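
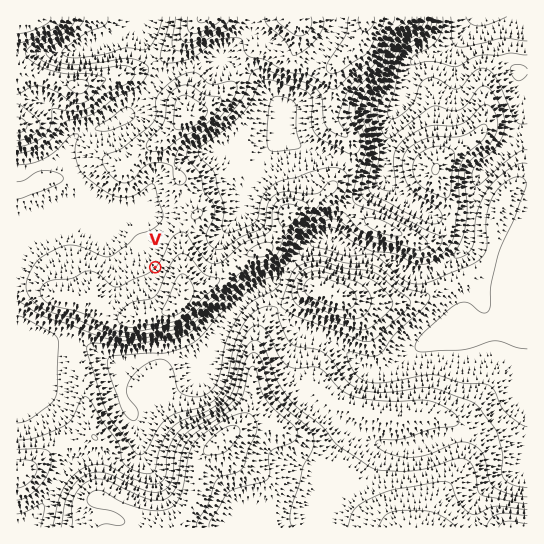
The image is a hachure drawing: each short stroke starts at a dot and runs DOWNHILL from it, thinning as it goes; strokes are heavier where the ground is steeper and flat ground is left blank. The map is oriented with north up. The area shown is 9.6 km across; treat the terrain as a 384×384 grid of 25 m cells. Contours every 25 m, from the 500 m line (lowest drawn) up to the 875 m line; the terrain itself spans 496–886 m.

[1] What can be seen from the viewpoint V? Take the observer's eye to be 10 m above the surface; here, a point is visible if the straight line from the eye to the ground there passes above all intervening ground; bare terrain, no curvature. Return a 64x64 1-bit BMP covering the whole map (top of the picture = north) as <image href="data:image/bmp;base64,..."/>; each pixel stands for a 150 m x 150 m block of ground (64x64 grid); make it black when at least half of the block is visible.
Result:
<image width="64" height="64" href="data:image/bmp;base64,Qk0+AgAAAAAAAD4AAAAoAAAAQAAAAEAAAAABAAEAAAAAAAACAAATCwAAEwsAAAIAAAAAAAAA////AAAAAAAAAAAAAAAAAAAAAAAAAAAAAAAAAAAAAAAAAAAAAAAAAAAAAAAAAAAAAAAAAAAAAAAAAAAAAAAAAAAAAAAAAAAAAAAAAAAAAAAAAAAAAAAAAAAAAAAAAAAAAAAAAAAAAAAAAAAAAAAAAAAAAAAAAAAAAAAAAAAAAAAAAAAAAAAAAAAAAAAAAAAAAAAAAAAAAAAAAAAAAAAAAAAAAAAAAAAAAAAAAAAAAAAAAAAAAAAAAAAAAAAAAAAAAAAAAAAAAAAAAAAAAAAAAAAAAAAAAAAAAAAAAAAAAAAAG+AAAAAAAAA/8AAAAAAAAH/wAAAAAAAAf/AAAAAAAAB/8AAAAAAAAP/wAAAAAAAB//AAAAAAAAP/8AAAAAAAB//wAAAAAAD//+AAAAAAAP//4AAAAAAA///4AAAAAAD///wAAAAAAP//+AAAAAAA///8AAAAAAD///wAAAAAAD///AAAAAAAD//wAAAAAAD/4/AAAAAAAP4B8AAAAAAA/gD4AAAAAAD8ADwAAAAAAP4AHwAAAAAA/gAPwAAAAAAPgA/gAAAAAA/AAHAAAAAAH+AAOAAAAAD/+AAIAAAAAPx8AAAAAAAA4AYAAH8AAAAAAAAD/4AAAAAAAAP3wAAAAAAAB/ngAAAAAAAAfeAAAMAAAAD88AAA4AAAAfDwAAAgAAAB4HAAAA=="/>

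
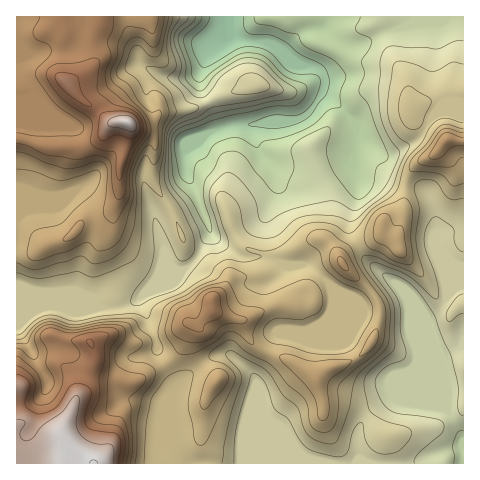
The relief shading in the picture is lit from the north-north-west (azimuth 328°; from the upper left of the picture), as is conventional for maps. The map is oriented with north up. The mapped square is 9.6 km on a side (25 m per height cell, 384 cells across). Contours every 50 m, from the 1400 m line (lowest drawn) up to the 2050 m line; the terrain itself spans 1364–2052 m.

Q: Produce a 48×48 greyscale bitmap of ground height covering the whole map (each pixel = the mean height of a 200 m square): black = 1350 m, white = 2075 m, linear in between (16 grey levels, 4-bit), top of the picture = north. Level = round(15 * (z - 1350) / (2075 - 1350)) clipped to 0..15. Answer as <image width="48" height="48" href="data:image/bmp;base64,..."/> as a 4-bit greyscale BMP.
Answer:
<image width="48" height="48" href="data:image/bmp;base64,Qk32BAAAAAAAAHYAAAAoAAAAMAAAADAAAAABAAQAAAAAAIAEAAATCwAAEwsAABAAAAAAAAAAAAAAABEREQAiIiIAMzMzAERERABVVVUAZmZmAHd3dwCIiIgAmZmZAKqqqgC7u7sAzMzMAN3d3QDu7u4A////AO7u7u7u25d3d3d3ZVVVVVVVVVVVVUREM+7u7u7u3Jh3d3d3ZVVVVVVWZVVVVVREM93u7u7d3Jh3d3d3ZVVVVVZmZVVWZVVEM93u7u3My5h3d3d3ZVVVVWd3dlVmZVVEQ93e7ty7uph3d3iHdVVVVWeIdlVVVVVERN3N3uy6qph3d3iHdlVVVmeIdmVVRERERNy7ze3LqZh3d3iIdlVVZniIdmVURERERNy6vd3Lqpl3d3iYhlVVZ3iYd2VERERERNy6vNzLqqmHd3iZh2VWd4mYd2VERERERMyqvMzLqqmYd3eJh2VmeJmZh2VERERERLqru8zLqZmIiHeIdmZniJmZmHZURERERamru7zLqYiHiIh3ZmeIiIiIiIh1VERERJmru7zLqZh3iZmHd4iIh3d3d4iHVERERHiru7zMuph3maqpiIh3d3d3d3iHVEREVGeaqZqrqYd4mqqpmZh3d3d3d3eHVEREVWZ3dmZ3iHZnmqq6qZmHd3d3d3eHVERFVWZmZmZmZmZniaq7qZmIiIh3d3eHVERFVWZmZmZmZVVWeJq7mIiIiIiHd3eHVERVVWZmZmZmZlVVVniqmId3eIh3d3h2REVVVWZmZmZmZmVVVVZ4iHd3d3d3eIhkRFZlVWd3ZmZmZmVVVVZnh3d3Znd3iYdUVWZVVXiId3d3dmZVVVVmd2ZmZmZ4mXZWd3ZVVYiZiIiIh2ZVVVVVZmZmZ3d4mHZ3iHZVVYiZmZiJiHZVVmVEVmZmZ3eIh3eImHVVVYiZmZmZmHZVVmQ0VmVVVneIdneJmHVVVYiIiZmZmXZVZlQ0ZlVEVWd3ZmeJiHZVVYiIiJmZmYZVZlM0ZlRERVVVVVaIiHZVVYiIiImZqYZWZUM1ZVREREREREVniHZVZoiIiIiZqoZmZDNFVVRDM0RERDNGd3ZmZoiIiIiJq4ZmUyNFVUQzMzREQzM0Z2Zmd4iIiIiJu4Z2QiI0REMzMzREMyM0V3ZneIiJmZmJu5d2QiIzREMzMzRDMiMzRniIiJmaqqqavKd3QiIjRDMiMzRDMiMzRXmZmJqru7u7vLiHQREjMzIjMzRDIiIzRWiamau7u7vMzMqYQRESIiIiIzRDMiIzRWaKqqqqqqvN3dyYQiEREhEREiMzMiI0VmZ5mKqqqqvN7uyYZDMiERERERIjMiI0ZmZndqqqqrzN3cqYdlVDMiIREREiIiNFZmZmZqqqq8zMu6iIdlVUREMyIiESIjNFZmZmZqqqvNzLupd3ZVRFVVVUQzIRIzNFZmZmZqqrzdzLqYd2ZUM0VVVVQyIRIjNFZmZmZqq83czKmHdmVDIkVVVUMhERIjNFVmZWZqqrzMzLmHZmZDESNFVDERERIjNFVlVVVaqqu7u7qHd3ZCEREjMhEREiIzNEVVVVVaqqu7u7qHeHYyEAERERESIjMzM0RERERaqru7u7qYiYUxEAABEREiIiMzM0RERERKq7u7u7qZmYZCEQABEiIiIiMzNERERERKqru7u7qpqpdUIRABIjMzIiIzNERDMzRA=="/>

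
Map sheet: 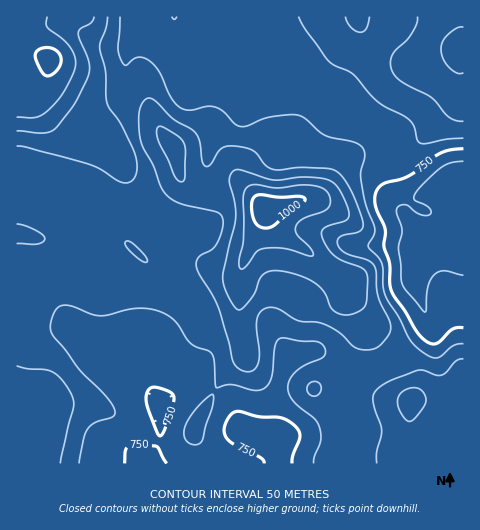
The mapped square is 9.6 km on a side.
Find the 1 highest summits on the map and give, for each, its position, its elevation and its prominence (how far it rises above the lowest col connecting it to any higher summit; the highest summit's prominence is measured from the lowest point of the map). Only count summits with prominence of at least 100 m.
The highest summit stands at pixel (266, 210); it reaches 1034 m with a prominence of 356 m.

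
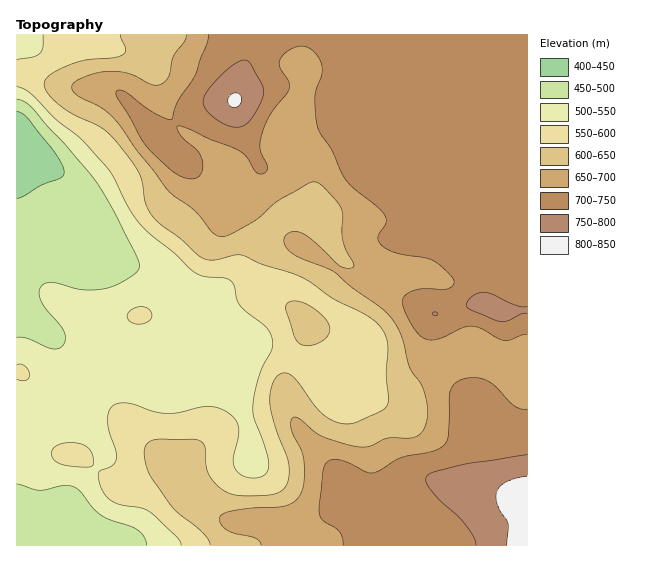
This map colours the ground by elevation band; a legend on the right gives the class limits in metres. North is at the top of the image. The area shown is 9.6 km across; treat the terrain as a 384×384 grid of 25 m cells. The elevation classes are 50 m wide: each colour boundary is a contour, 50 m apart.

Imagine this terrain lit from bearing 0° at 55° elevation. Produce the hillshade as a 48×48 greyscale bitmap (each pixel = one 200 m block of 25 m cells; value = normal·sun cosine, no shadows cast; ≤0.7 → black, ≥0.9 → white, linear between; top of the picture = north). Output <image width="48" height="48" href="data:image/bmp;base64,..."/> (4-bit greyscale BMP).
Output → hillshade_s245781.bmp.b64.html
<image width="48" height="48" href="data:image/bmp;base64,Qk32BAAAAAAAAHYAAAAoAAAAMAAAADAAAAABAAQAAAAAAIAEAAATCwAAEwsAABAAAAAAAAAAAAAAABEREQAiIiIAMzMzAERERABVVVUAZmZmAHd3dwCIiIgAmZmZAKqqqgC7u7sAzMzMAN3d3QDu7u4A////ALqqqZhmZ2ZlVVVERniZmZiZmZmZh3eIqqqqmYdVVVVURFZlZ4mpmIiJmZiId3d4mpmZmHQyNERERomqu8y6mHeJmHd3Znd4mXZ3h1QzNERVeL3v//7bl3eZmHd2ZniIiFVVVURVVVVnms7///7KmImqmZiHd4mZmERDM0aIh2eJq83u/tyqmZqqqqmImZqru1VUM1iqqHeJqrvMzLmZmru7u7qru7vM3Xd2VXmqmIiZmaqqmYd4q83czM3d3d3d7oiImZmZiJqqqZiZmGZpve7t3e/u3d3d3aqqu7qYirzMupiJl1Vqzv7d3u7cu7u7u6q7u7mIm83d3LmZhlaL3u7c3d3KmYiJqqqruqmZq83d3Muphmi83d3d3LqpmIiJq5maqZmau7u7zMy6h3rMzLvMypmZmZiavHeJmZmqu6qqq8y6mJvMupmrqYiImaq7zGeImZqqqpmZq7u6qavLqZmZmHeJqrzMu3iZmaqqqpmZqrqqq8zKmZmZiHeKvM3bqaqqqqqqqpmZqqmaq8ypmZmZmIeJvMzKmczLqqqqmaqZqpmZq8qIiZmZmId4mruYeN3LqqqZiJmqqZmYmqhlZ5mZiHZVaJhlZ9y6mZmHd4mqqZmHeId2Z4mYdlVDNWUzRcuYiIiHd3iaqZh2ZmeJmZiGREREMyESM6mHiJmZmZmqmYdmVmiruoZDJFZ4dTI1Zph4mqq7u7uqmYd3d4q7qFMiRoq8yoeby4iaq7vMzMuph3iIiau5dTNGir3u3M3u3Zqruqu8zMuXVFZ4iJl2RFeJq83cur3cupq7qqqqqql1MiRWZlUzRomZmZmYZoqpmYmZmZmZmYdTMiNFVUM1eZl2ZVVEVomZmYiImZmZiGQzRENFVVZ4mpdlVVRFerqZmYiJmZmZhkIjVlRFZ4mqqZh3iHdnq7mZmZmZmZmYZCI1ZlRFeJqqmZmZmZmZqpmZmaqqmZmHQzRWZmZVaJqpmZmZmZqrqZmZmcu6qpl1RWZmVnh2Z4mZmYd3eJq7qZmZmczLuqhkV3dlVomXZWeJmGVWeJmqmZmZmczMuoZVeHZEV4mYdVZ4hlRXiZmZmZmZmavMqGRWd1M0aImYh2Z3dlV5qpmpmZmZmZmpdTRWYyJXiZmIiZmHdmeaqaqpmZmZmZmGQ0VlMRSKqYiImqqXZnmqmZqZmZmZmZljI0VUIUiqqXZWiamXZ4mqmZmZmZmZmZchE0VDJIqqh1M0aJmYd5qpmZmZmZmZmWMAEjMyN6uodTIjVniIiJqpmZmZmZmZmRABIiMjasyoZURERWeImaqZmZmZmZmZmQACM0RGnNy6mIiHZVZ4maqZmZmZmZmZmQJFZ3eKzd3Lu7u6mHeJmqmZmZmZmZmZmVeau8ze7dy7vM3cuqmZmZmZmZmZmZmZh6vN7u///cuqq8zcuqqZmZmZmZmZmZmYdrzMzd7+3KqqqqvLmIiYiJmZmZmZmZmYiKqqmqu6qZqruqq6l2d3iJmZmZmZmZmZmZmYiImYiJq7upmql2Z3iJmZmZmZmZmZmQ=="/>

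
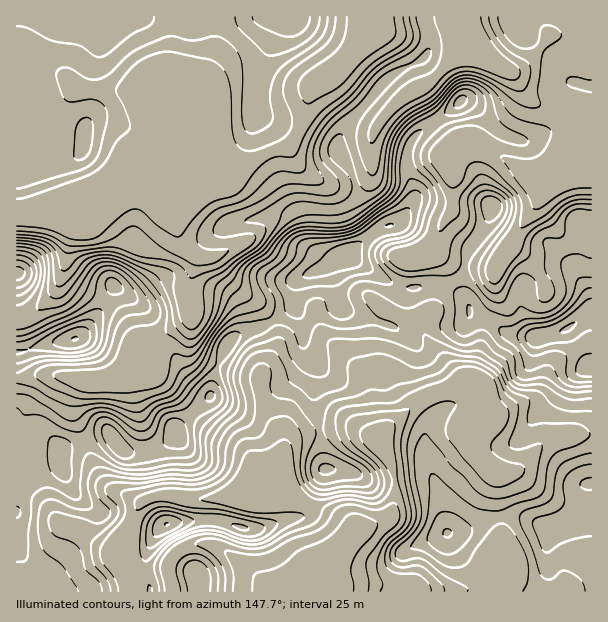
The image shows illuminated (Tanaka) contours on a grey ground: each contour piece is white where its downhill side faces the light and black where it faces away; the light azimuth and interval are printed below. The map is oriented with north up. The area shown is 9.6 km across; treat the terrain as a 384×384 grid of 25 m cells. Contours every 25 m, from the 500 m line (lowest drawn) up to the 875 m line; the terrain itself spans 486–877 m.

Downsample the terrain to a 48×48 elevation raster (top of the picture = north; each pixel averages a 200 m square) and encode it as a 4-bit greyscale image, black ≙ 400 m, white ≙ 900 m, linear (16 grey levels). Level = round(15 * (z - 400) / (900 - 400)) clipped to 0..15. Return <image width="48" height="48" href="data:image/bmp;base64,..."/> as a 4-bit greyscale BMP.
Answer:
<image width="48" height="48" href="data:image/bmp;base64,Qk32BAAAAAAAAHYAAAAoAAAAMAAAADAAAAABAAQAAAAAAIAEAAATCwAAEwsAABAAAAAAAAAAAAAAABEREQAiIiIAMzMzAERERABVVVUAZmZmAHd3dwCIiIgAmZmZAKqqqgC7u7sAzMzMAN3d3QDu7u4A////ALu7uqmIiHeIdlVEREREVWZmd4iImZmqqru7qqmIiGeIdlVEREREVWd3eJmZiZqqqru7qpiIiGeHZVVVREREVWiIiZmZiZqqqruqqpiIiXZmZWZlVURERWiZmqmZiZq6qruqqZiImph2Z4iHZVVERVeJqqqZmaq7usuqmamIiqqYiZmIdmVURFV4qqqZmau7u8uqqqqYiZmYiId3d3ZVVVVomqmZmaqru8uqu6mYeId3d2ZmZmdmZmVomZmZmZmqu8u7y6mIiHd3d2ZmZniIiHZ4mZmIiImau8zMy6qqqpmZh3ZmZ5mZmHZ4mZiHd4iau7vMy7u8y7u6mHZmZ5qpmGZ5mYh3d4iaq7vMy7zdzMzLqHd2Z4mYdmZ4mId3iIiZmrvMzM3dzN3bqId3d4iHZmZ4iHd3iIiJmbvMu83cvN3LqYiHd4iHZmZ4iHd3eJmZmbu7q8y6q83MupiIeIiHdmZ4iHd3eJmZmbuqqqqpmrvMy6mIiJmId3d3eHd3eJmqqqqpmYiIiZq826iIiZmZiIiHd3d3iZqru6mYiIiIiImsy5iImaqZmIiIh3d3mru83amYiIiIiImau5iImqqpmZmZmId4q8zM3rqqqqmIiIiJu6mZmqqpmZmZmZmaq83N3rvMzLqIiIh4vLqZqqqpmZqqqqqrvN7d3aq8zMqYiIdnm7uqq7qqqqqqqru7zN7u7Zmau7qZiIZmiqq7u7u7u7qqq7zMzM3e7piJmrqpmYZmeJqru7u7u6qqqrzLu7u83pmIiaqqmHZWeJmrvLu7uqu7u7y6q7u7zbmHeKq6l3ZWd4mrzMzMu7u7u7upq7qrzbqGaJqpd2ZVZomrzN3czLuqqrupmqq7zLqGZ4iHZlVEVWiavN3d3LqZmqupiaq7y5h2VWZlVVREVVZ5q8zd3LqZmaupiJq7u2ZURERVVERFVVVom7u8zMu6maq6mJqru0RERERERERFVmZniZmZrN3LqZq7qYmqu0REREREREREVWZmd3d4irzLqZm8uYiau0REREREREREREVWZ3d3eJvLqZq8uYeImURERERERERERERVZmZmd3m7qYmqqHd3iFVURERERERERERFVVVndnmqmIiZiHd3d1VVVURERERERERERFZ3ZmmqmIiIh3d3d1VVVVRERERERERERFZ3ZmipiIiIiIh3d1VVVVRERERERERERFZ3ZWiqmIiIiIh3d1VVVVREREREREVEREVnZVeamYiIiIh3d1VVVVVEREREREVUQzRWZlZ4mZmZiHd3d1VVVVREREREREVUQzNFZlVWeaqph3d3d1VVREREREREREVUQzM0VmVVZ6qYdmd3d1VVREREREREREVUQzMzRWZVVniHZWd3iFVVRVVEREREREVVQzMzNFZmVVZlVWd3d1VVVVVUREREREVVVEMzM0VWZVVVVmd3d1VVVVVVVERERFVWZVQzMzNFZVVVZ3d3d1VVZmZlVVVVVVVmZlVDMzNFZVVWd3d3d1VmZmZlVVVVVVZmZmVDMzNFVVVWd3d3dw=="/>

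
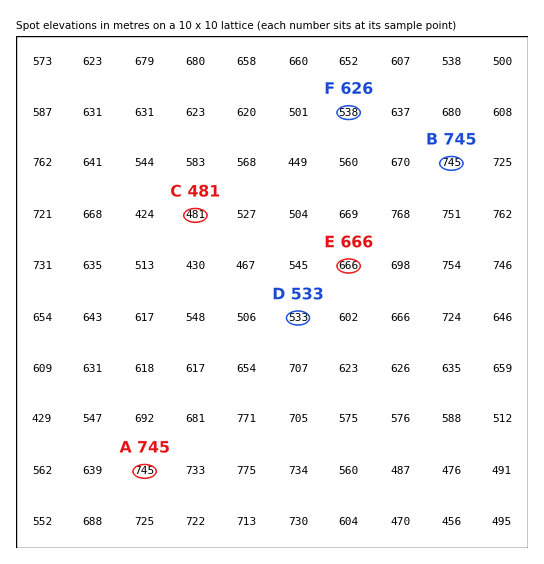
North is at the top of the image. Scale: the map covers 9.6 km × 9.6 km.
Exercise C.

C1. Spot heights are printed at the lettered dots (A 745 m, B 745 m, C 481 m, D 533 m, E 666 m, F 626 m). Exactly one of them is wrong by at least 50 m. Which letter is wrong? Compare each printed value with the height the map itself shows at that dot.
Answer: F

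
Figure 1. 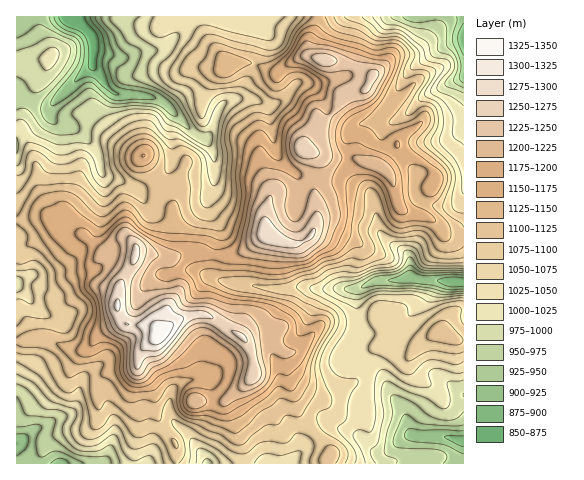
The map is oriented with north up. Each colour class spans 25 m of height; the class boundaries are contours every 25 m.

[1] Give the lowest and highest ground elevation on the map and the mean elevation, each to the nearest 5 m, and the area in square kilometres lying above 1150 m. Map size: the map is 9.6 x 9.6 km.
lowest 855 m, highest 1340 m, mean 1100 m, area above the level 28.3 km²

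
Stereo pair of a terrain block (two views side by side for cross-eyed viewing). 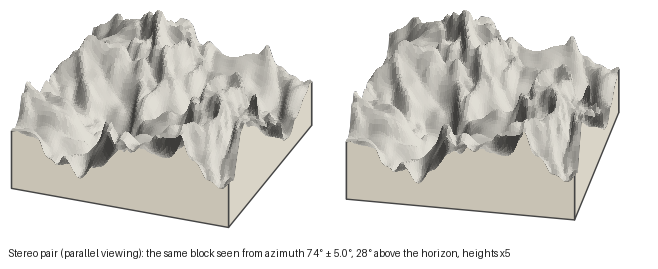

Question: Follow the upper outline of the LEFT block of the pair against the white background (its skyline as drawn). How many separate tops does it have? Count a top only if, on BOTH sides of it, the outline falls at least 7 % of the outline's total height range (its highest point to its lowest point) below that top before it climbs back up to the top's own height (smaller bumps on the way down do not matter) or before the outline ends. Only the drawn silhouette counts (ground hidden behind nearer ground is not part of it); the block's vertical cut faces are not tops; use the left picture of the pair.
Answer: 3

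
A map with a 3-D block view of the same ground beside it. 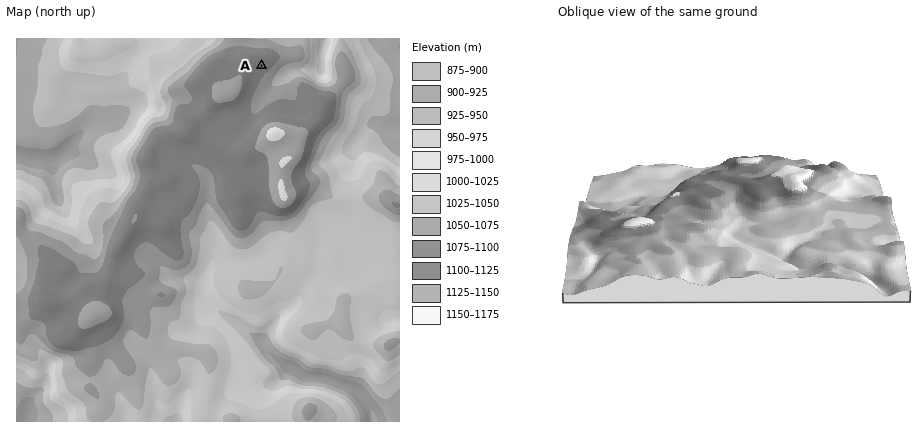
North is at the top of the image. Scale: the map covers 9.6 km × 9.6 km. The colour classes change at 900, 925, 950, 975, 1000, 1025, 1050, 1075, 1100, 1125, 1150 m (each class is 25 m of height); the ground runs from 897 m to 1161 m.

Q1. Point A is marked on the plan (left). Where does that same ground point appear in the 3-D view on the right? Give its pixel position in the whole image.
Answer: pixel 775 159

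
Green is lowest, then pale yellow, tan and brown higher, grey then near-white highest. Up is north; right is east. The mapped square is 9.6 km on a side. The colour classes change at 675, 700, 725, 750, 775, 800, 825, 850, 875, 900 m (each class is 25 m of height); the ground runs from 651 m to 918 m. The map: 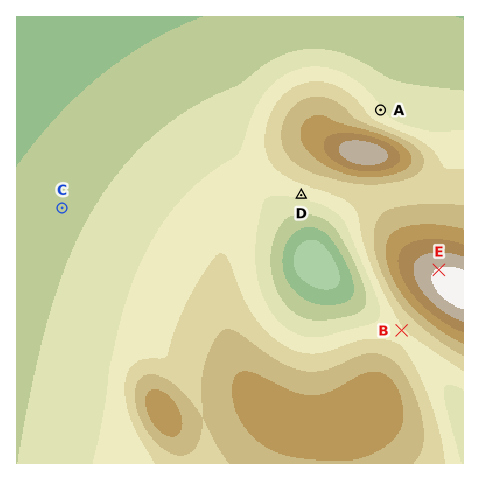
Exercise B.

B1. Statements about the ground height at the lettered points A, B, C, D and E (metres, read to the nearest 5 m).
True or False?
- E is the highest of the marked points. True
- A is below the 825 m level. True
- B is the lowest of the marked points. False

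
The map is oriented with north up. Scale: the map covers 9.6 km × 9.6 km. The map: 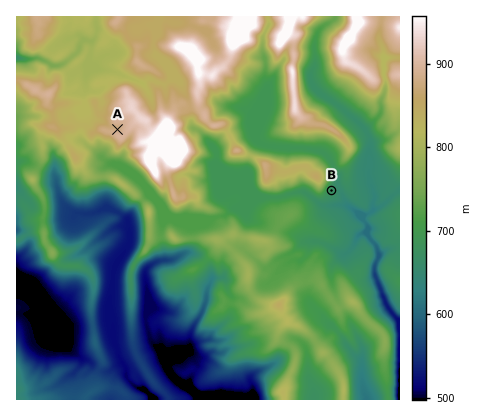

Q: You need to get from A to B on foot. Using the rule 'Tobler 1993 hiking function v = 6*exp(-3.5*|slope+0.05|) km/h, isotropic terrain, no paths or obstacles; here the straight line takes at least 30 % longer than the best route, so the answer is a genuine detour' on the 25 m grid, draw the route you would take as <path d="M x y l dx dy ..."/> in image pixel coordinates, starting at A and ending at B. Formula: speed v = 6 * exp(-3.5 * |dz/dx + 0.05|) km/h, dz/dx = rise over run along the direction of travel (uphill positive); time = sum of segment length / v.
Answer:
<path d="M118 130l10 0 6-4 14 0 2 0 4 0 2-2 2-2 4-8 2 0 14 0 6 2 6 0 4 2 2 4 8 10 14 6 4 8 0 12 2 2 2 4 10 4 24 24 8 4 18 0 4-2 20 0 8 4 4 0 4-2 6-6"/>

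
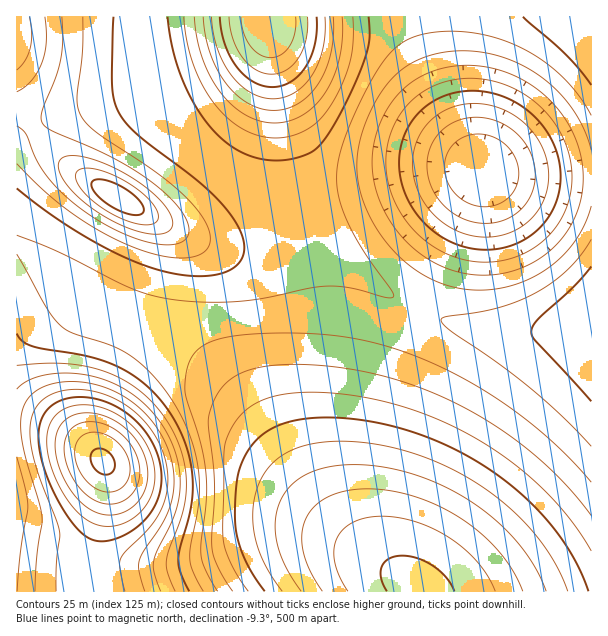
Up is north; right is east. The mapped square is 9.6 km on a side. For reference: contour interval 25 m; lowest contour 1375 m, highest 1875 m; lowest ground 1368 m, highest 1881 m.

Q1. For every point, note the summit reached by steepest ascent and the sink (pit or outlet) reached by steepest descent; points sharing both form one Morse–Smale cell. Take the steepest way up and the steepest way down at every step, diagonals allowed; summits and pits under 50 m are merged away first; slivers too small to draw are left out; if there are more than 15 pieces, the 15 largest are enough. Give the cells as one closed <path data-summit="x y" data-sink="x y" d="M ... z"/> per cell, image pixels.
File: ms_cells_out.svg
<path data-summit="102 461" data-sink="419 588" d="M20 246l-4 0 1 346 403-1-1-3-54-38-45-41-24-30-49-72-18-21-26-25-44-29-72-31z"/><path data-summit="119 198" data-sink="419 588" d="M155 91l-96 24-26 12-17 14 0 104 11 5 45 40 15 11 72 31 44 29 26 25 18 21 49 72 24 30 27 26 31 24-20-22-14-19-10-23-10-39-4-24 0-55 6-53 0-52-8-44-5-7-8-7-54-26-47-32-32-34z"/><path data-summit="269 20" data-sink="482 170" d="M591 16l-321 1 0 15 8 51 38 127 20 35 18 21 15 14 26 18 22 12 66-140 32 6 77 1z"/><path data-summit="591 314" data-sink="419 588" d="M419 310l-11 22-14 39-18 76-4 54 2 27 10 26 23 26 13 8 0 4 171 0 1-272-32 10-20 2-42 0-46-8z"/><path data-summit="269 20" data-sink="419 588" d="M269 16l-123 0-1 23 5 30 6 23 7 16 15 21 26 27 47 32 54 26 8 7 5 7 8 44 0 52-6 53 0 55 5 32 12 39 17 28 29 31 15 10-14-18-10-26-2-27 1-31 7-47 11-42 17-49 10-21-41-25-21-18-20-23-14-21-12-32-24-79-12-53z"/><path data-summit="591 314" data-sink="482 170" d="M483 170l-65 139 34 15 46 8 42 0 20-2 30-10 2-2 0-139-77-3z"/><path data-summit="17 33" data-sink="419 588" d="M144 16l-127 0-1 124 17-13 26-12 96-24-9-40z"/>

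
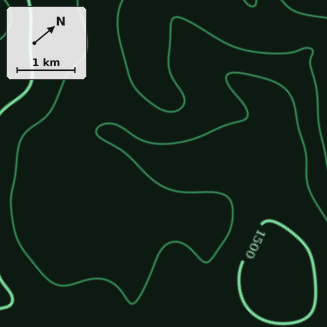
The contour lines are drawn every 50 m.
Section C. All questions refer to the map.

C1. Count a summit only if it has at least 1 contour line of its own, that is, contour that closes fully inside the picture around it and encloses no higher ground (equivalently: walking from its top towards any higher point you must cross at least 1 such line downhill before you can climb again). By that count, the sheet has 1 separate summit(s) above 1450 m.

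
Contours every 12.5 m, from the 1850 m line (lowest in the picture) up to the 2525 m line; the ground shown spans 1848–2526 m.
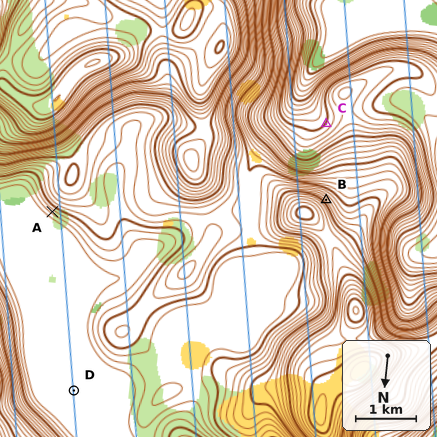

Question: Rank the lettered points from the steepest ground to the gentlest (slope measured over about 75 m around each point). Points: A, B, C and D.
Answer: B A C D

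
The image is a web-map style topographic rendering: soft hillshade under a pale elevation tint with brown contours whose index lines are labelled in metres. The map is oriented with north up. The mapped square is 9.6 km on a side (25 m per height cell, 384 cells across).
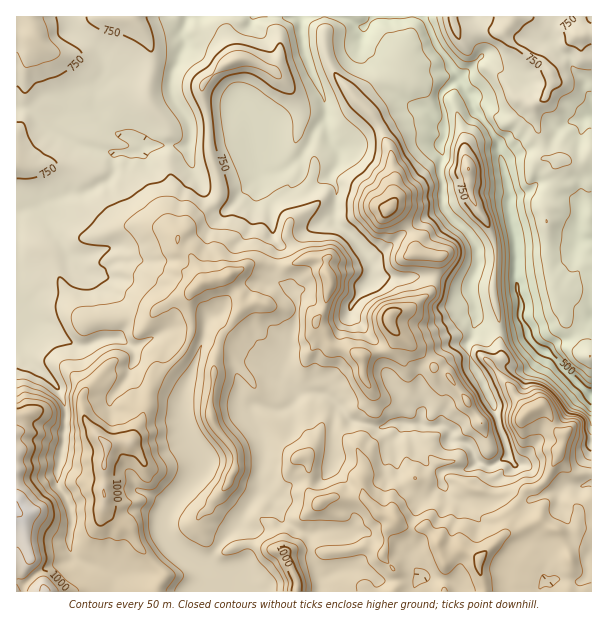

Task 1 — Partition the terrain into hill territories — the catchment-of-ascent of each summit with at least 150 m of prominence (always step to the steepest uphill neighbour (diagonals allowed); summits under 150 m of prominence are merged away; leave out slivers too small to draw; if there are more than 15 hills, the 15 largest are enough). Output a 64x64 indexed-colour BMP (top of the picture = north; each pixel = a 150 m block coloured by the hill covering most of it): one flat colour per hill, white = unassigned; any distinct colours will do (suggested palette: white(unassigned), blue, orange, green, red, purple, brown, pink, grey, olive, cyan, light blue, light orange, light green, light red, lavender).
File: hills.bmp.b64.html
<image width="64" height="64" href="data:image/bmp;base64,Qk12CAAAAAAAAHYAAAAoAAAAQAAAAEAAAAABAAQAAAAAAAAIAAATCwAAEwsAABAAAAAAAAAA////ALR3HwAOf/8ALKAsACgn1gC9Z5QAS1aMAMJ34wB/f38AIr28AM++FwDox64AeLv/AIrfmACWmP8A1bDFABERERERFVVVVVVVVSIiIiIiIiIiIiIiIiIiIiIiIiIiEREREREVVVVVVVVVIiIiIiIiIiIiIiIiIiIiIiIiIiIREREREVVVVVVVVSIiIiIiIiIiIiIiIiIiIiIiIiIiIhERERVVVVVVVVUSIiIiIiIiIiIiIiIiIiIiIiIiIiIiERERVVVVVVVVEREiIiIiIiIiIiIiIiIiIiIiIiIiIiIRERFVVVVVVVERERIiIiIiIiIiIiIiIiIiIiIiIiIiIhEREVVVVVVVERERESIiIiIiIiIiIiIiIiIiIiIiIiIiERERVVVVVVUREREREiIiIiIiIiIiIiIiIiIiIiIiIiIRERFVVVVVVRERERESIiIiIiIiIiIiIiIiIiIiIiIiIhEREVVVVVVVUREREREiIiIiIiIiIiIiIiIiIiIiIiIiERERVVVVVVVVERERERIiIiIiIiIiIiIiIiIiIiIiIiIRERVVVVVVVVVREREREiIiIiIiIiIiIiIiIiIiIiIiIhERFVVVVVVVVVURERESIiIiIiIiIiIiIiIiIiIiIiIiEREVVVVVVVVVVRERERIiIiIiIiIiIiIiIiIiIiIiIiIRERVVVVVVVVVVUREREiIiIiIiIiIiIiIiJEQiIiIiIhERFVVVVVVVVVURERERIiIiIiIiIiIiIiIkREIiIiIiEREVVVVVVVVVVRERERIiIiIiIiIiIiIiIkREIiIiIiIRERVVVVVVVVVREREREiIiIiIiIiIiIiJEREQiIiIiIhEREVVVVVVVVVERERESIiIiIiIiQiIkRERERCIiIiIiERERVVVVVVVVERERESIiIiIiJERERERERERCIiIiIiIRERVVVVVVVVUREREREREiIiJEREREREREREIiIiIiIhERFVVVVVVVVRERERERERIiJEREREREREREQiIiIiIiEREVVVVVVVVVURERERERFEREREREREREREQiIiIiIiMREVVVVVVVVVVRERERERFERERERERERERERCIiIiIiMxEVVVVVVVVVVVEREREREURERERERERERERBEiIiIiMzEVVVVVVVVVVVERERERERREREREREREREREEREREiMzMVVVVVVVVVVVERERERERFEREREREREREREERERESMzM1VVVRFVVVFVUREREREREUREREREREREREQRERERMzMzVVVRERERERERERERERERFEREREREREREREERERMzMzNVUREREREREREREREREREUREREREREREREQXd3MzMzMxERERERERERERERERERERRERERERERERERHd3czMzMzERERERERERERERERERERFEREREREREREREd3dzMzMzMREREREREREREREREREREURERERERERERER3d3MzMzMxERERERERERERERERERERRERERERERERERHd3czMzMzEREREREREREREREREREUREREREREREREZmd3dzMzMzMRERERERERERERERERERRERERERGZmZmZmZ3dzMzMzMxERERERERERERERERERFEREREREZmZmZmZnd3MzMzMzEREREREREREREREREREUREREREZmZmZmZmd3dzMzMzMRERERERERERERERERERFEREREZmZmZmZmZ3dzMzMzMxERERERERERERERERERERREREZmZmZmZmZnd3MzMzMzERERERERERERERERERERERREZmZmZmZmZnd3czMzMzMRERERERERERERERERERERERZmZmZmZmZnd3dzMzMzMxERERERERERERERERERERERFmZmZmZmZnd3d3MzMzMzERERERERERERERERERERERERZmZmZmZnd3d3czMzMzMRERERERERERERERERERERERFmZmZmZmd3d3dzMzMzMxERERERERERERERERERERERFmZmZmZmZ3d3d3MzMzMzEREREREREREREREREREREREWZmZmZmZnd3d3MzMzMzMRERERERERERERERERERERERFmZmZmZmd3d3czMzMzMxEREREREREREREREREREREREWZmZmZmZ3d3dzMzMzMzERERERERERERERERERERERERFmZmZmZnd3d3MzMzMzMRERERERERERERERERERERERERZmZmZmZ3d3MzMzMzMxERERERERERERERERERERERERERZmZmZnd3czMzMzMzEREREREREREREREREREREREREREWZmZhd3czMzMzMzMREREREREREREREREREREREREREREWZhF3czMzMzMzMxERERERERERERERERERERERERERERERF3dzMzMzMzMzEREREREREREREREREREREREREREREREXdzMzMzMzMzMREREREREREREREREREREREREREREREREXMzMzMzMzMxERERERERERERERERERERERERERERERERMzMzMzMzMzERERERERERERERERERERERERERERERERMzMzMzMzMzMREREREREREREREREREREREREREREREREzMzMzMzMzMxEREREREREREREREREREREREREREREREzMzMzMzMzMzEREREREREREREREREREREREREREREREzMzMzMzMzMzMRERERERERERERERERERERERERERERETMzMzMzMzMzMxERERERERERERERERERERERERERERERMzMzMzMzMzMz"/>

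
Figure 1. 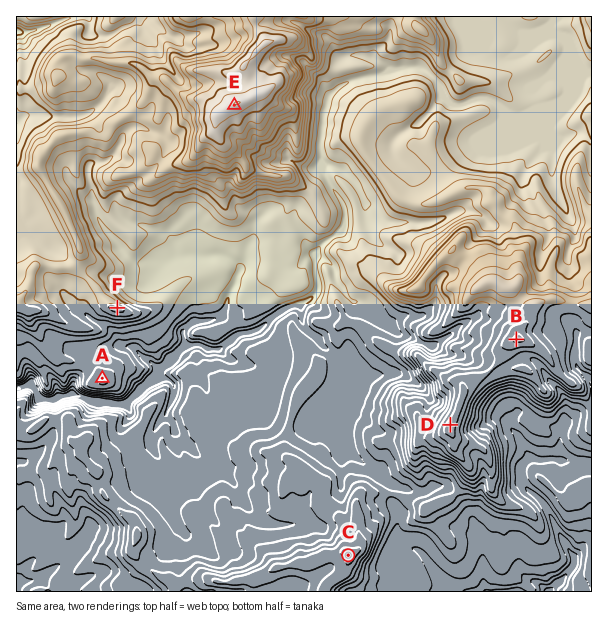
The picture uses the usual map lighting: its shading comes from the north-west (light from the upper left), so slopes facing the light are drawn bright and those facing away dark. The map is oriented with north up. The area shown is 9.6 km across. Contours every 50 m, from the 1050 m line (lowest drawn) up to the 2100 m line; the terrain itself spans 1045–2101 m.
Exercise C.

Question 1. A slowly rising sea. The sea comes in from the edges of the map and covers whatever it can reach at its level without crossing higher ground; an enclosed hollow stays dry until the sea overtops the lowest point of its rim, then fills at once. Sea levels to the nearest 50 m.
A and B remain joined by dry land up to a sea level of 1400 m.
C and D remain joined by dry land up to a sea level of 1450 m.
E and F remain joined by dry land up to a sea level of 1550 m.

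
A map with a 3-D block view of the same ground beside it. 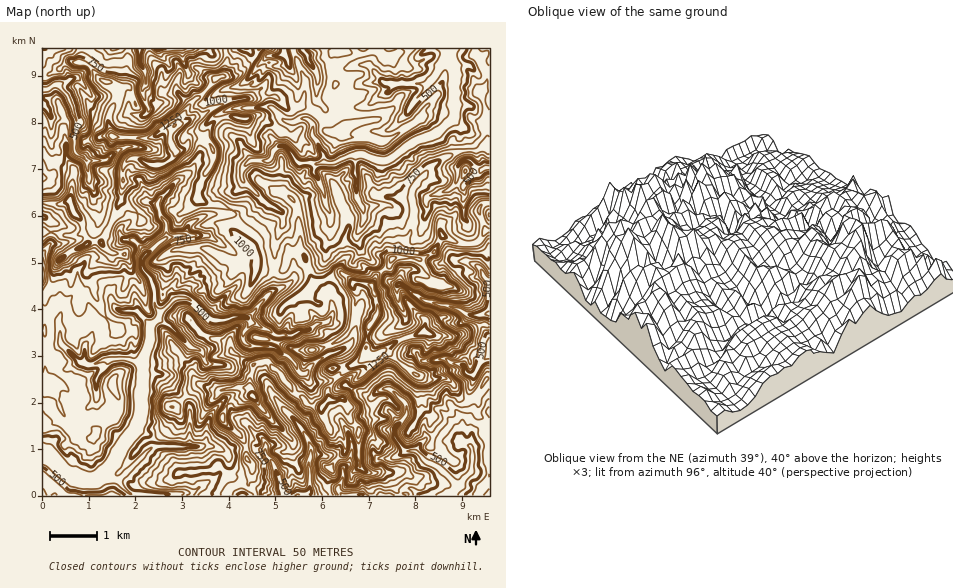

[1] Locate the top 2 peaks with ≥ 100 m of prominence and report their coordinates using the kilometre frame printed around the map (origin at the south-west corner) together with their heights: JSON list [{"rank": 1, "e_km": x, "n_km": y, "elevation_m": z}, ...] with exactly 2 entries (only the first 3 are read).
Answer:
[{"rank": 1, "e_km": 6.94, "n_km": 3.19, "elevation_m": 1355}, {"rank": 2, "e_km": 2.84, "n_km": 7.94, "elevation_m": 1354}]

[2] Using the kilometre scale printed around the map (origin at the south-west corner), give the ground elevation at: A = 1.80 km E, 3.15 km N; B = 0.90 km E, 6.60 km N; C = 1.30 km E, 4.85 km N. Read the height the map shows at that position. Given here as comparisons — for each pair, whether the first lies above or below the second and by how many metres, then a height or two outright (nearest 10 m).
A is below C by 200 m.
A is below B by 180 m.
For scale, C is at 770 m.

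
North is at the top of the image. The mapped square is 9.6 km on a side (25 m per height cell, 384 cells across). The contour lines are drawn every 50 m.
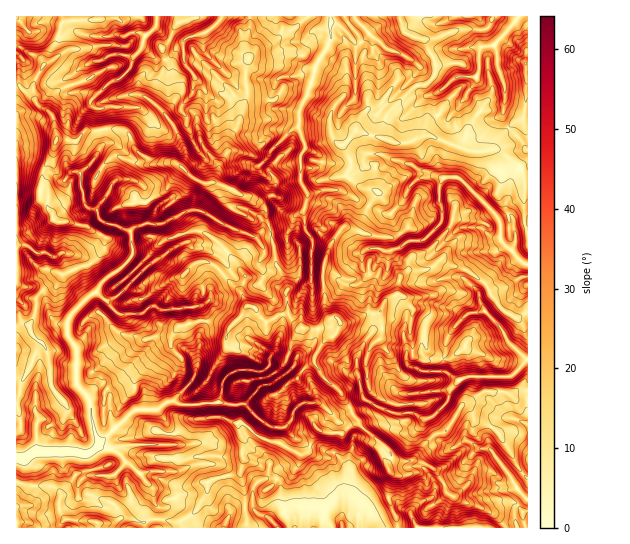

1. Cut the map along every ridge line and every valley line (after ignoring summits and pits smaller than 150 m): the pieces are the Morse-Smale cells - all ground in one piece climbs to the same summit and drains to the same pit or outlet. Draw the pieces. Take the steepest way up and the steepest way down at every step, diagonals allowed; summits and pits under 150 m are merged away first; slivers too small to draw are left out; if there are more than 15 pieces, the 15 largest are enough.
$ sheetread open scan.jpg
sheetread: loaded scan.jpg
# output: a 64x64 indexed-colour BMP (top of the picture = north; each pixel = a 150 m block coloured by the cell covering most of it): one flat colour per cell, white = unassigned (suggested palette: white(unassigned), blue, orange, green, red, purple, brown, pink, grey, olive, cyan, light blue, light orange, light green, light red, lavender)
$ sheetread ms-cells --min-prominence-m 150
<image width="64" height="64" href="data:image/bmp;base64,Qk12CAAAAAAAAHYAAAAoAAAAQAAAAEAAAAABAAQAAAAAAAAIAAATCwAAEwsAABAAAAAAAAAA////ALR3HwAOf/8ALKAsACgn1gC9Z5QAS1aMAMJ34wB/f38AIr28AM++FwDox64AeLv/AIrfmACWmP8A1bDFAAAAALu7u7u7sREQAAAAB3d3d3d3d3d3d2ZmZmZmZmZmAAAAu7u7u7u7EREAAAAHd3d3d3d3d3d2ZmZmZmZmZmYAAAu7u7u7u7sRERAAAAd3d3d3d3d3d3ZmZmZmZmZmZgAAC7u7u7u7sREREAAAB3d3d3d3d3d3dmZmZmZmZmZmAAALu7u7u7uxERERAAAHd3d3d3d3d3d2ZmZmZmZmZmYLu7u7u7u7u7EREREAAHd3d3d3d3d3d3ZmZmZmZmZmZhu7u7u7Ebu7EREREREAd3d3d3d3d3d3dmZmZmZmZmZmG7u7u7ERG7ERERERERF3d3d3d3d3d3d2ZmZmZmZmZmYbu7u7sREREREREREREREREXd3d3d3d3Y2ZmZmZmZmZhEREREREREREREREREREREREXd3d3d3czNmZmZmZmZmERERERERERERERERERERERERF3d3d3czMzZmZmZmZmYREREREREREREREREREREREREXd3d3czMzM2ZmZmZmZhERERERERERERERERERERERERERF3MzMzMzM2ZmZmZmEREREREREREREREREREREREREREREzMzMzMzNmZmZmYREREREREREREREREREREREREREREzMzMzMzM2ZmZmZhEREREREREREREREREREREREREREzMzMzMzMzNmZmZmERERERERERERERERERERERERERETMzMzMzMzMzNmZmYRERERERERERERERERERERERERERMzMzMzMzMzMzMzMxERERERERERERERERERERERERERETMzMzMzMzMzMzMzERERERERERERERERERERERERERERETMzMzMzMzMzMzMRERERERERERERERERERERERERERERMzMzMzMzMzMzMxEREREREREREREREREREREREREREREzMzMzMzMzMzMzERERERERERERERERERERERERERERETMzMzMzMzMzMzMREREREREREREREREREREREREREREREzMzMzMzMzMzMxERERERERERERERERERERERERESERERMzMzMzMzMzMzEBERERERERERERERERERERESIiIhEREzMzMzMzMzMzMAERERERERERERERERERERESIiIiIhEzMzMzMzMzMzQwARERERERERERERERERERERIiIiIiIiMzMzMzMzMzREAAEREREREREREREREREREREiIiIiIiIzMzMzMzMzREQAARERERERERERERERERERESIiIiIiIiIzMzMzMzRERAAAERERERERERERERERERERIiIiIiIiIjMzMzMzNEREAAAAERERERERERERERERERIiIiIiIiIiMzMzMzREREQAAAAAEREREREREREREREREiIiIiIiIiIkRDMzRERERAAAAAAAEREREREREREREREiIiIiIiIiIiREREREREREAA3d3dABERERERERERERESIiIiIiIiIkRERERERERETd3d3d3QERERERERERERERIiIiIiIiIiRERERERERERN3d3d3dAREREREREREREREiIiIiIiIiIkRERERERERE3d3d3d/xGIERERERERiIiJkiIiIiIiIiJERERERERETd3d////iIiIiBEREYiIiJmZIiIiIiIiIkRERERERERN3d////iIiIiIiBGIiIiImZmSIiIiIiIkRERERERERE3d3///CIiIiIiIiIiIiIiZmZIiIiIiJERERERERERETd3f//AAiIiIiIiIiIiImZmZkiIiIiIkRERERERERERN3f//8AAIiIiIiIiIiJmZmZmSIiIiJERERERERERERE3d///wAAiIiIiIiKqZmZmZmZIiIiRERERERERERERETd3///AACIiIiIiqqpmZmZmZkiIiJERERERERERERERd3d///wiIiIiIjqqqqZmZmZmSIiIkRERERERERERERV3d3f//+IiIju7uqqqpmZmZmZIiIiRERERERERERERVXd3d////iIju7u6qqqmZmZmZkiIiREREREREREVVVVVd3d3wD/+Iju7u6qqqqpmZmZmSIiIkREVVVERVVVVVVV3d3QAA/4iO7u7qqqqqmZmZmZIiIiQiJVVVVVVVVVVVXd3dAAAA7u7u7uqqqqqpmZmZIiIiIiIlVVVVVVVVVVVd3dAAAADu7u7uqqqqqqmZmZkiIiIiIiVVVVVVVVVVVV3dAAAADu7u7uqqqqqqqZmSIiIiIiIiIlVVVVVVVVVVXdAAAAAO7u7uqqqqqqqqmZIiIiIiIiIiJVVVVVVVVVVdAAAADM7u7u6qqqqqqqqZkiIiIiIiIiIiVVVVVVVVVVAAAAzMzM7u7uqqqqqqACIiIiIiIiIiIiIiVVVVVVVVUADMzMzMzO7u6qqqqqoAIiIiIiIiIiIiIiIlVVVVVVVQAMzMzMzMzu7qqqqqoAAiIiIiIiIiIiIiIiVVVVVVVVAAAMzMzMzM7u6qqqoAACIiIiIiIiIiIiIiJVVVVVVVUAAAzMzMzMzuwAoKoAAAIiIiIiIiIiIiIiIlVVVVVVVQAADMzMzMzMzMAAAAAAAiIiIiIiIiIiIiIlVVVVVVVVAAAMzMzMzMzMwAAAAAACIiIiIiIiIiIiIlVVVVVVVVUAAADMzMzMzMzMAAAAAAIiIiIiIiIiIiJVVVVVVVVVVQAAAAAAzMzMzMzAAAAAAiIiIiIiIiIiIlVVVVVVVVVV"/>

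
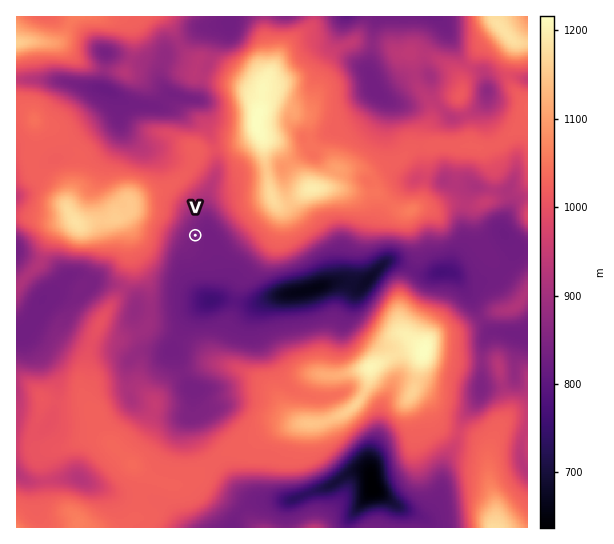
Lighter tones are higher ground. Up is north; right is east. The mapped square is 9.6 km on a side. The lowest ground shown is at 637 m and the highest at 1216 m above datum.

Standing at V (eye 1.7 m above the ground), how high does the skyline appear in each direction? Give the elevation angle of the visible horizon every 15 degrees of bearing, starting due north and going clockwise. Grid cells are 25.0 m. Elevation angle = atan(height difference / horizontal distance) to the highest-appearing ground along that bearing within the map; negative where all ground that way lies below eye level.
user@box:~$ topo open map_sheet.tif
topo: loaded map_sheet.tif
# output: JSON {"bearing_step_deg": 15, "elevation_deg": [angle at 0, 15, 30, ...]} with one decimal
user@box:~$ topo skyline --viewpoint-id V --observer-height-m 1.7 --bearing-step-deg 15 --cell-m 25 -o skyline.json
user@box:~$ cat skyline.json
{"bearing_step_deg": 15, "elevation_deg": [8.4, 5.5, 9.5, 9.7, 11.8, 11.0, 8.3, 5.4, 4.6, 4.3, 4.3, 2.9, 2.4, 2.6, 2.9, 4.0, 8.7, 11.8, 13.2, 14.2, 15.0, 13.9, 11.7, 10.3]}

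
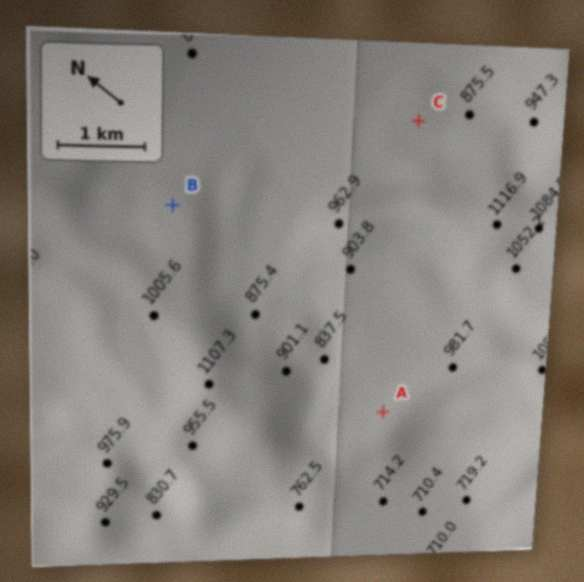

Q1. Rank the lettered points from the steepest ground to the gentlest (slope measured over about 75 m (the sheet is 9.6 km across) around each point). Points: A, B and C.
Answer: A B C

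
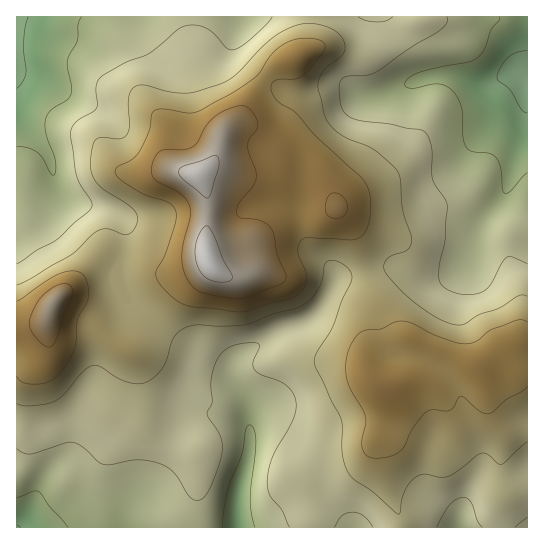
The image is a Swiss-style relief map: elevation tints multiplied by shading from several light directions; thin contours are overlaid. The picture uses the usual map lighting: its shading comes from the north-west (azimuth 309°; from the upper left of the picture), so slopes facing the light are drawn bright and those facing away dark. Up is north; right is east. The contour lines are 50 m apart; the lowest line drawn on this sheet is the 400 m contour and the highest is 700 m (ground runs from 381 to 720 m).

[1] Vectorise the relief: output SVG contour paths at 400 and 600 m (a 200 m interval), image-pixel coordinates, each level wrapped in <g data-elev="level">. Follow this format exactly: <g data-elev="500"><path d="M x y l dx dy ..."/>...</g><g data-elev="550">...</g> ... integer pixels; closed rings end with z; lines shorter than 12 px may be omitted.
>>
<g data-elev="400"><path d="M527 113l-5-3-11-19-13-10-1-4 4-11 8-9 8-5 10-2"/><path d="M28 17l-3 10-1 14 2 33-4 9-5 5"/></g><g data-elev="600"><path d="M17 376l3 5 5 2 17 1 11-4 10-11 7-11 5-11 3-28 10-21 0-13-3-8-4-4-7-2-8 1-15 6-34 23"/><path d="M527 322l-5-2-7 1-24 9-16 12-10 2-10-2-18-6-27-13-13-1-15 7-16 1-8 4-9 16-3 17 3 19 16 31 1 8-4 16 0 8 4 6 8 3 15-1 11-6 5-5 8-19 10-13 6-4 21 0 11-14 4 2 16 14 5 2 4-1 16-13 16-9 5-4"/><path d="M232 311l17 0 18-7 23-5 10-6 5-7 2-7-2-8-7-20 1-8 4-4 6-2 46 2 8-5 5-9 2-12 1-14-3-10-4-8-48-44-21-25-17-11-6-10-1-6 4-4 6-2 16 0 10-7 18-23-1-6-6-3-19-1-16 5-11 10-12 19-6 5-21 15-34 18-9 2-27-4-9 2-3 4-2 16-10 21-6 7-14 7-4 4 2 7 9 6 19 12 23 7 5 4 2 4 1 8-2 10-9 28-9 17 1 6 4 7 12 12 12 7z"/></g>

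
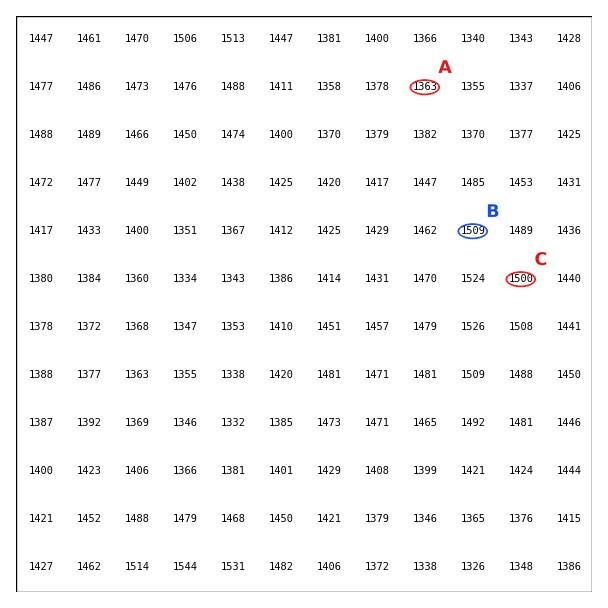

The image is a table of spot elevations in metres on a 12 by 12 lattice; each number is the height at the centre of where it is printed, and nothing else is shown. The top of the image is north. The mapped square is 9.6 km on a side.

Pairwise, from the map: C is higher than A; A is lower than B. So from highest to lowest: B C A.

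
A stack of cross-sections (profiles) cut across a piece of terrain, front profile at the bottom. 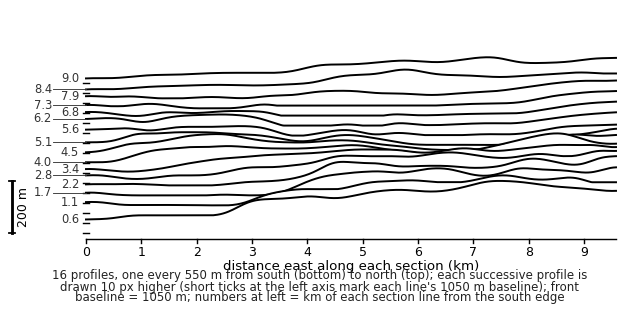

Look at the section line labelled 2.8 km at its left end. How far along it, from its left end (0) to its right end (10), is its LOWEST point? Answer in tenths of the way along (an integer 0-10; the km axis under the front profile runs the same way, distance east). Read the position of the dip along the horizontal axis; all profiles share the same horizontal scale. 1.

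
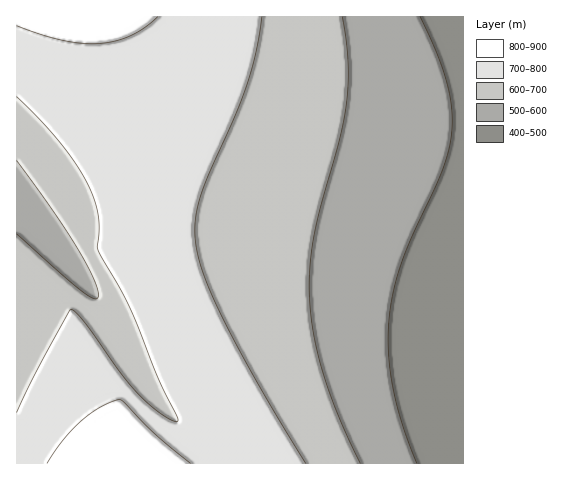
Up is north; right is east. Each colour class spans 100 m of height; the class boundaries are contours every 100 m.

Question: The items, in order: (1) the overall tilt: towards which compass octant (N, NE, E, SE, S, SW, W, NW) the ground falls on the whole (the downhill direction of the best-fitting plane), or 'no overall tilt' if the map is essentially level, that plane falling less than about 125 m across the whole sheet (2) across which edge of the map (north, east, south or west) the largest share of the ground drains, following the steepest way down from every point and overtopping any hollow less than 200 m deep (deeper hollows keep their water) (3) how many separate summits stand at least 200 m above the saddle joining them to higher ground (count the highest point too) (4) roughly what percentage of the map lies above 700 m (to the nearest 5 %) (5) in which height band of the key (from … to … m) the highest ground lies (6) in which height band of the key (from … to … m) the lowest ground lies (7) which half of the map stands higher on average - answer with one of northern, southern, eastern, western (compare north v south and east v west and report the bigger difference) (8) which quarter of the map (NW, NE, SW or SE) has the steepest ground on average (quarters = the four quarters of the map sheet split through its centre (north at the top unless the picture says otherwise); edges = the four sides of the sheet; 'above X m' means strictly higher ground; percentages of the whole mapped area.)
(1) Overall the map slopes down towards the east.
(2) Most of the ground drains across the eastern edge.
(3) Counting only tops that stand 200 m proud, the map has 1 summit.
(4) About 40 % of the map lies above 700 m.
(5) The highest point is somewhere between 800 and 900 m.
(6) The lowest point is somewhere between 400 and 500 m.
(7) The western half stands higher on average than the eastern half.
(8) The steepest ground, on average, is in the south-west quarter.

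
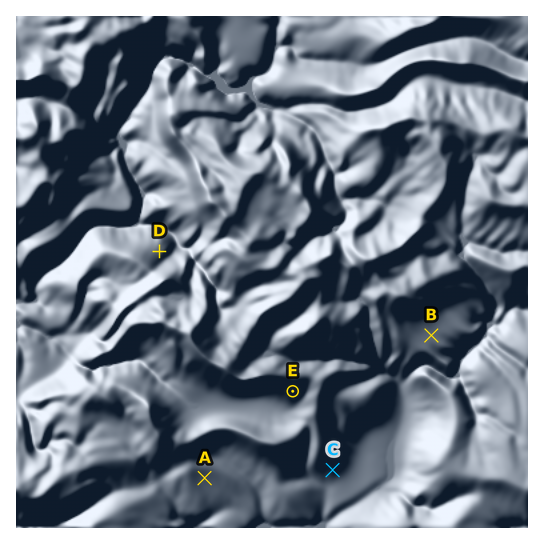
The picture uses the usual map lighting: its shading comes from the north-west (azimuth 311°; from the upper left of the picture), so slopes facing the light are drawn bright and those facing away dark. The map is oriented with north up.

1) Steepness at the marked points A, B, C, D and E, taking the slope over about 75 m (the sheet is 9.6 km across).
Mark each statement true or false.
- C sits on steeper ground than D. false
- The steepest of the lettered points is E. true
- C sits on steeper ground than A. true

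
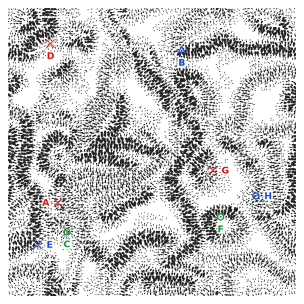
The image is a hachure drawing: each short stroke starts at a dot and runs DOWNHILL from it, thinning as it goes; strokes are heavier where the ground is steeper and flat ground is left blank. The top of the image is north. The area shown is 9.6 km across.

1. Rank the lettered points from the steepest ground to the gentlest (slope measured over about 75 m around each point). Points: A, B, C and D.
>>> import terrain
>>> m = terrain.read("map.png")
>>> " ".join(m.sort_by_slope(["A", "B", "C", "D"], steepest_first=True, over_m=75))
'B C A D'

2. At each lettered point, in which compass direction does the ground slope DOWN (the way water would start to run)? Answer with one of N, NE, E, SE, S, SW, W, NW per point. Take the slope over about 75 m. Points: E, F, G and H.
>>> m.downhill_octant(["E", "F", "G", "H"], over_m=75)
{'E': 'SE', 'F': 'S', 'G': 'W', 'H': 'W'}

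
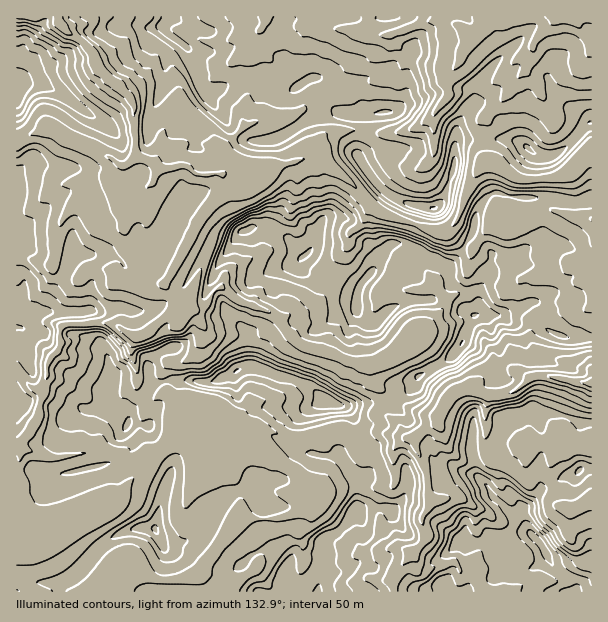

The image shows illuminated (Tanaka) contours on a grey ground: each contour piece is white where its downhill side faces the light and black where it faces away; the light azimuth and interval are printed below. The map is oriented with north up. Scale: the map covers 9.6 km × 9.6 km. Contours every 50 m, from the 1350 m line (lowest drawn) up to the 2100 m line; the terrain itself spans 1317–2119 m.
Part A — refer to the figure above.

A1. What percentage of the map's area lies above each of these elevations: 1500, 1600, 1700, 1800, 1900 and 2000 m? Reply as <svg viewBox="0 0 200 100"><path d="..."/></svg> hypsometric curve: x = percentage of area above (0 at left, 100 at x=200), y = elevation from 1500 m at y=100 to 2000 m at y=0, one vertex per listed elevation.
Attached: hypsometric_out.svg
<svg viewBox="0 0 200 100"><path d="M189 100l-32-20-40-20-36-20-56-20-17-20"/></svg>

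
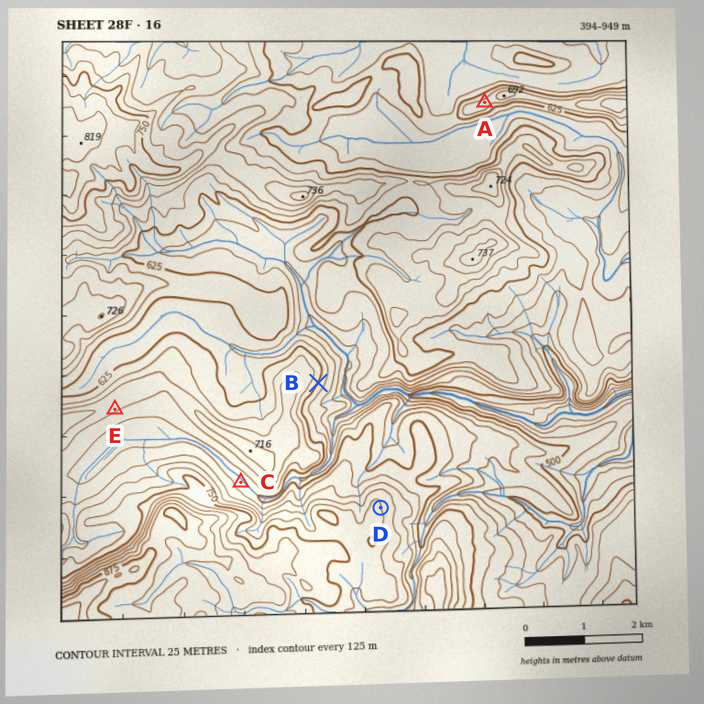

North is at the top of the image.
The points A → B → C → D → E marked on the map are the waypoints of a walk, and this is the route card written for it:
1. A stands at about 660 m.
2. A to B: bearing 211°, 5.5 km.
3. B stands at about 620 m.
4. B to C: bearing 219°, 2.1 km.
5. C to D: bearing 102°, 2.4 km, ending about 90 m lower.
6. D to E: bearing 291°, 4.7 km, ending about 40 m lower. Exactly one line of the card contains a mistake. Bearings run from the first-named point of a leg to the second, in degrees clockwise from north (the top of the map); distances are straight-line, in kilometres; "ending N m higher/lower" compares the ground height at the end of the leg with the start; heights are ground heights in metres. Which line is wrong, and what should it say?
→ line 5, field sense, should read higher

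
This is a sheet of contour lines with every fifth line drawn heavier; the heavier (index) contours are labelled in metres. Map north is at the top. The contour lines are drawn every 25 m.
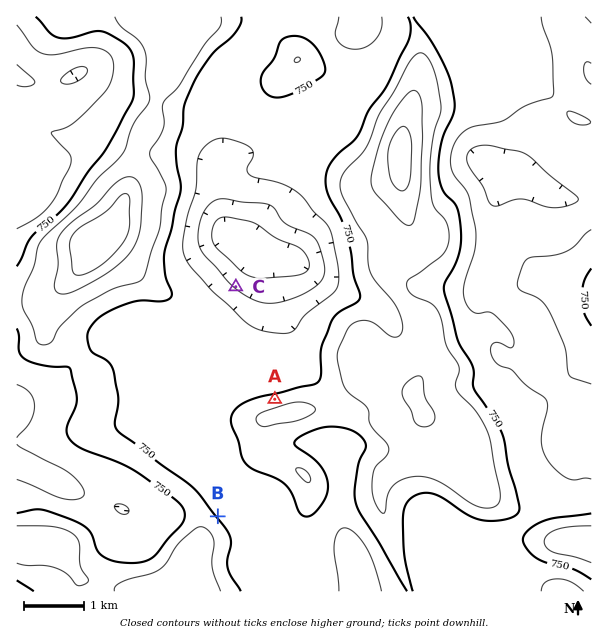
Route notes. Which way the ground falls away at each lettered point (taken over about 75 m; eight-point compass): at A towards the N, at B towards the NE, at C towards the NE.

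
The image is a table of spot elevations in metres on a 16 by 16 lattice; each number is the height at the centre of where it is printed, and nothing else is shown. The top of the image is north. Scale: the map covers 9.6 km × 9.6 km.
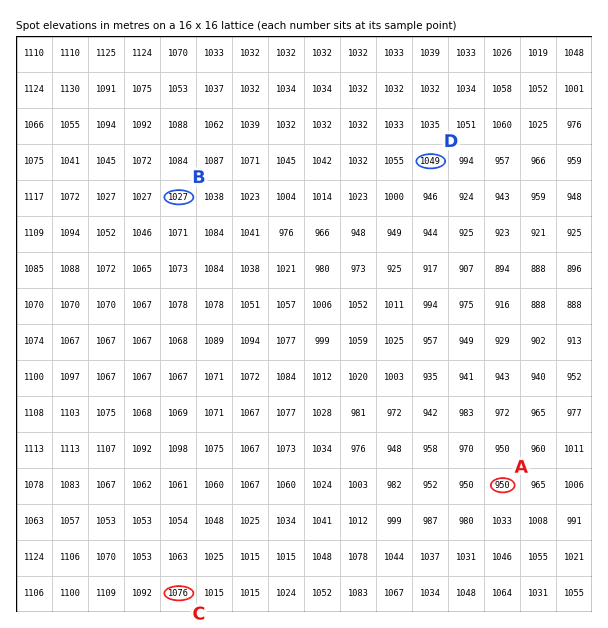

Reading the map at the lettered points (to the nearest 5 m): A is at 950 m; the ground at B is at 1025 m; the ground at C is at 1075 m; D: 1050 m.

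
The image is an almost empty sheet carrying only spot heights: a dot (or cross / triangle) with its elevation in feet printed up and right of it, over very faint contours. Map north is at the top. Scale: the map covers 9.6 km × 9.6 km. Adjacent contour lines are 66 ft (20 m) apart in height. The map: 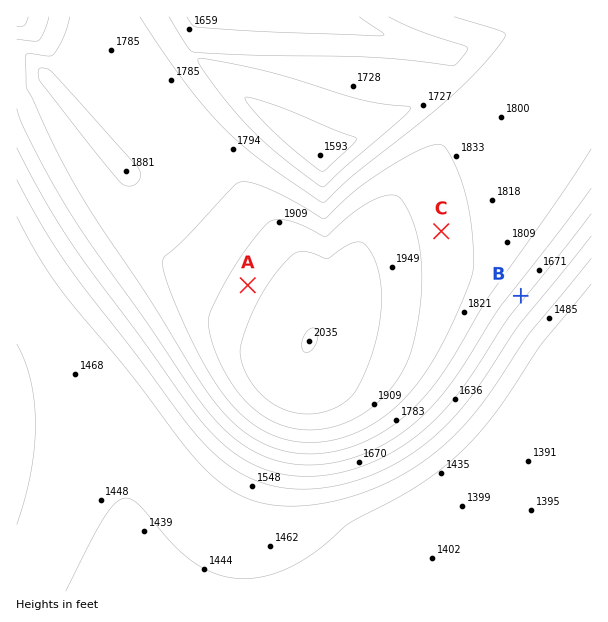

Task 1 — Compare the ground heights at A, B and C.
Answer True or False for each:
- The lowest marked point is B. True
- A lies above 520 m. True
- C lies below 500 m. False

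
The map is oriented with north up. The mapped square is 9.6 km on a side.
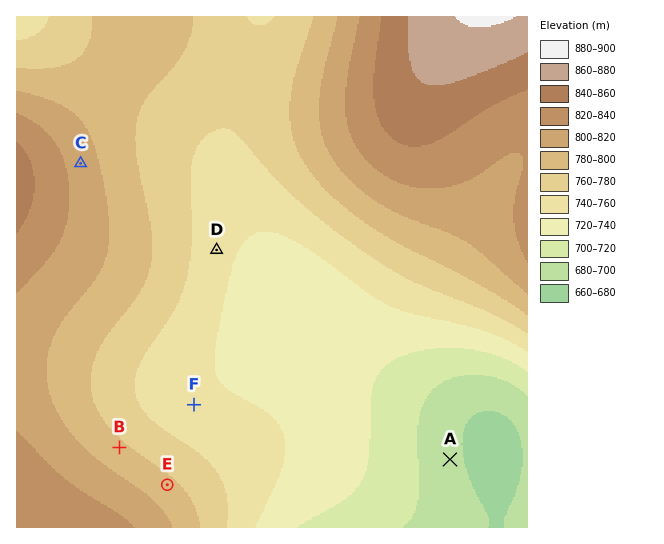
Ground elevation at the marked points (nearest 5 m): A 685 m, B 785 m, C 810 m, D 750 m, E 785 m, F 745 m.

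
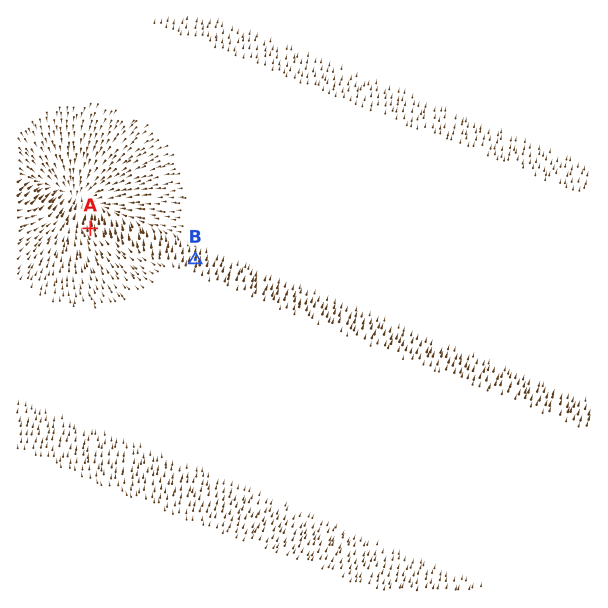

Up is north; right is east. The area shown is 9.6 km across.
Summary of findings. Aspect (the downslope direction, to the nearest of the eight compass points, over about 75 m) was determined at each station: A N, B N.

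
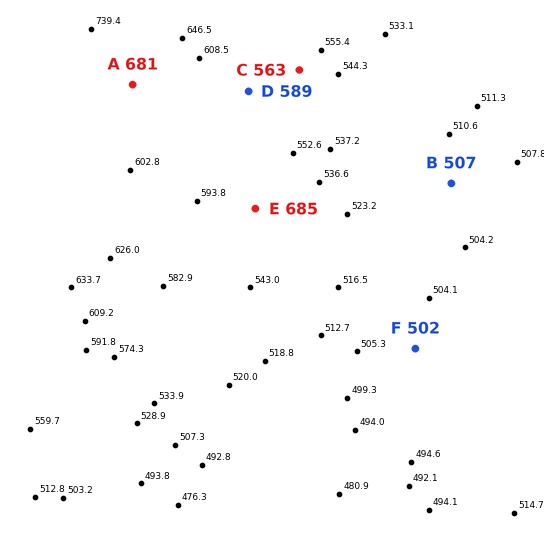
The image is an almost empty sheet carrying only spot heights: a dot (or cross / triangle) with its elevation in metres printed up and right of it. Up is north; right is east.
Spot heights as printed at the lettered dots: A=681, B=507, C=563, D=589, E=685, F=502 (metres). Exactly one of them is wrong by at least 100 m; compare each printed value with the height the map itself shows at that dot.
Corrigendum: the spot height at E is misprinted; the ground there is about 560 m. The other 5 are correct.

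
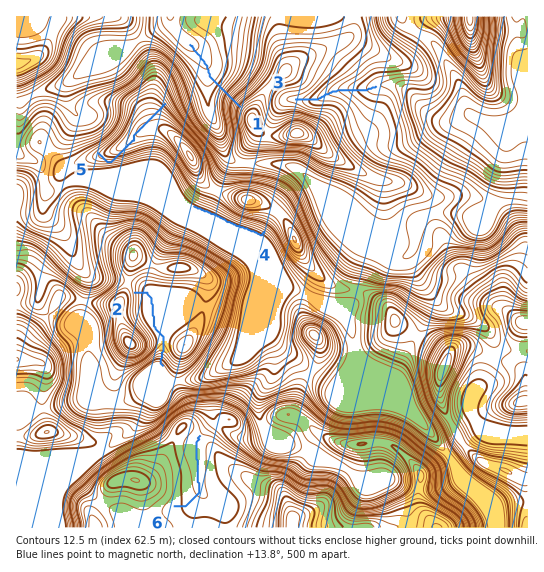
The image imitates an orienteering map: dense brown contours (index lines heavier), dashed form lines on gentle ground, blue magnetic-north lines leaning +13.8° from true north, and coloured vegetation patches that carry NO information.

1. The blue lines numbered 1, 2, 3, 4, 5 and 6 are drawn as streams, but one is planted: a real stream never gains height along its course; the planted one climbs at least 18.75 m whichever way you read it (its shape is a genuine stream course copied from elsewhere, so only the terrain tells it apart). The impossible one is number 5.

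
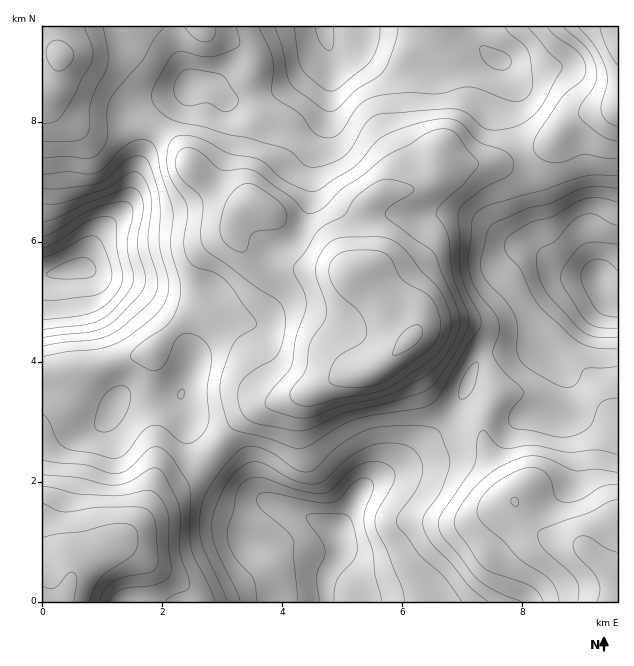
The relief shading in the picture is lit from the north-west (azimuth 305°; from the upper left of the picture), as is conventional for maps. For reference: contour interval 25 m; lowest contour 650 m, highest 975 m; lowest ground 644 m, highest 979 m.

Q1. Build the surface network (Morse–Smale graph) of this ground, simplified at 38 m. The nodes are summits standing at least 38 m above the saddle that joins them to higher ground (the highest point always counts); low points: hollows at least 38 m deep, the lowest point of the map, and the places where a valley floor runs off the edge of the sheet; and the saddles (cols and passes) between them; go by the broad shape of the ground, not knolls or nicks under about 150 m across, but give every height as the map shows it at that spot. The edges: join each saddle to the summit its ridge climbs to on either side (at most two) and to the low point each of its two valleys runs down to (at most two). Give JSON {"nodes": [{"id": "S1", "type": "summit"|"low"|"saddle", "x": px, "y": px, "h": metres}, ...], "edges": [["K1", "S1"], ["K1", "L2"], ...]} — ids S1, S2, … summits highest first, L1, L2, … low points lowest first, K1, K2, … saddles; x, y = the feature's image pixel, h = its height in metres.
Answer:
{"nodes": [
{"id": "S1", "type": "summit", "x": 410, "y": 339, "h": 979},
{"id": "S2", "type": "summit", "x": 44, "y": 600, "h": 978},
{"id": "S3", "type": "summit", "x": 616, "y": 583, "h": 959},
{"id": "S4", "type": "summit", "x": 617, "y": 46, "h": 937},
{"id": "S5", "type": "summit", "x": 61, "y": 55, "h": 933},
{"id": "L1", "type": "low", "x": 77, "y": 268, "h": 644},
{"id": "L2", "type": "low", "x": 601, "y": 282, "h": 682},
{"id": "L3", "type": "low", "x": 337, "y": 532, "h": 706},
{"id": "L4", "type": "low", "x": 325, "y": 28, "h": 722},
{"id": "K1", "type": "saddle", "x": 377, "y": 295, "h": 964},
{"id": "K2", "type": "saddle", "x": 524, "y": 156, "h": 845},
{"id": "K3", "type": "saddle", "x": 206, "y": 459, "h": 842},
{"id": "K4", "type": "saddle", "x": 143, "y": 124, "h": 832},
{"id": "K5", "type": "saddle", "x": 449, "y": 417, "h": 829}],
"edges": [["K1", "S1"], ["K1", "L1"], ["K1", "L2"], ["K2", "S1"], ["K2", "S4"], ["K2", "L2"], ["K2", "L4"], ["K3", "S1"], ["K3", "S2"], ["K3", "L1"], ["K3", "L3"], ["K4", "S1"], ["K4", "S5"], ["K4", "L1"], ["K4", "L4"], ["K5", "S1"], ["K5", "S3"], ["K5", "L2"], ["K5", "L3"]]}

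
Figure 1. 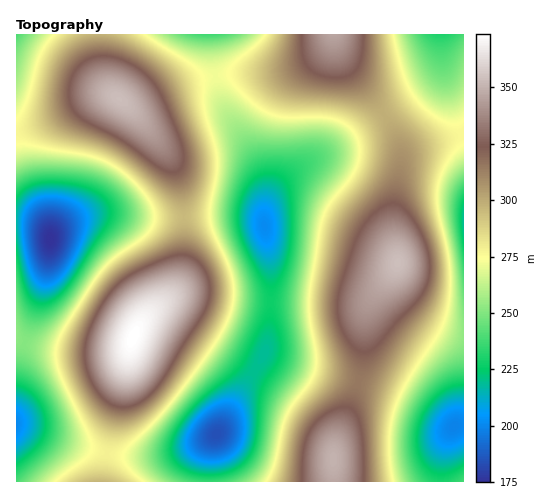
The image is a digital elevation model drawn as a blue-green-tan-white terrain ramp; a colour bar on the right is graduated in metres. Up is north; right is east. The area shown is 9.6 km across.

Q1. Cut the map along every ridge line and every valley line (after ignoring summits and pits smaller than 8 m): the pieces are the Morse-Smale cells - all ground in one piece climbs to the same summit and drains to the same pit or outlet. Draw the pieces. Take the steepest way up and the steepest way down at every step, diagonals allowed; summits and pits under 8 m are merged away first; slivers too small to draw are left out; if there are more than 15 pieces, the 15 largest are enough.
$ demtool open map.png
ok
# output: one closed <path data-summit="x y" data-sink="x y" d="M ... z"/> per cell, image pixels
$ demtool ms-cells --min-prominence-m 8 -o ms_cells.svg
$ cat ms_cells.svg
<path data-summit="133 337" data-sink="50 239" d="M119 214l-25 0-14 3-20 9-10 11-5-8-10-5-19-2 1 119 53 10 53-1 7-5 4-11 9-15 32-29 8-26 1-46-43-1z"/><path data-summit="398 263" data-sink="264 226" d="M384 116l-90 54-24 26-6 15 0 18 6 32 1 41 89 3 9-5 26-31 3-5 0-10-4-15-1-24 8-50 0-14-5-15z"/><path data-summit="133 337" data-sink="216 435" d="M201 294l-21 0-14 6-13 9-16 18-8 23-3 23-19 78 2 3 16 2 40-1 22-6 23-10 11-11 18-33 23-36 6-19 2-37z"/><path data-summit="119 99" data-sink="50 239" d="M111 95l-19 3-51 27-25 8 1 89 18 2 10 5 5 8 10-11 20-9 14-3 25 0 22 3 43 0-3-32-4-13-8-16-33-42-16-15z"/><path data-summit="333 459" data-sink="216 435" d="M266 354l-3 0-51 88-3 20 0 19 124 1 0-31 3-10 23-59-57-14z"/><path data-summit="334 35" data-sink="264 226" d="M334 34l-6 12-10 10-21 12-27 6-42 0-12 3 8 30 29 47 9 19 2 10 1 27 2-7 8-14 19-19 91-55-43-57-6-13z"/><path data-summit="398 263" data-sink="463 220" d="M463 133l-45 14-15 10-5 23-5 35 1 24 4 15-3 23 5 14 24 25 17 11 18 6 5-1z"/><path data-summit="119 99" data-sink="264 226" d="M215 76l-22 5-52 24-12 2 25 28 20 29 7 21 4 32 53-2 18 2 8 6 0-40-2-10-9-19-29-47z"/><path data-summit="398 263" data-sink="454 427" d="M396 267l-24 30-6 12-2 13 0 35-5 25 37 12 23 12 32 20 12-1 1-92-23-6-22-14-19-22-5-14z"/><path data-summit="133 337" data-sink="17 424" d="M19 341l-3 0 0 84 67 23 23 5 24-107-13 5-47 0-37-5z"/><path data-summit="333 459" data-sink="454 427" d="M362 383l-4 0-5 17-17 41-3 10 0 30 107 1 3-31 11-24-58-33z"/><path data-summit="133 337" data-sink="264 226" d="M238 215l-54 3 0 36-2 17-7 19-9 10 14-6 21 0 35 6 34 2 0-41-6-37-5-6z"/><path data-summit="119 99" data-sink="17 35" d="M98 34l-82 1 1 97 24-7 51-27 12-3 10 0-5-4-7-17z"/><path data-summit="119 99" data-sink="208 35" d="M210 34l-111 0 2 36 8 21 18 14 11 1 45-22 32-8z"/><path data-summit="398 263" data-sink="216 435" d="M369 300l-9 5-89-3-3 38-4 13 38 15 56 14 6-25 0-35z"/>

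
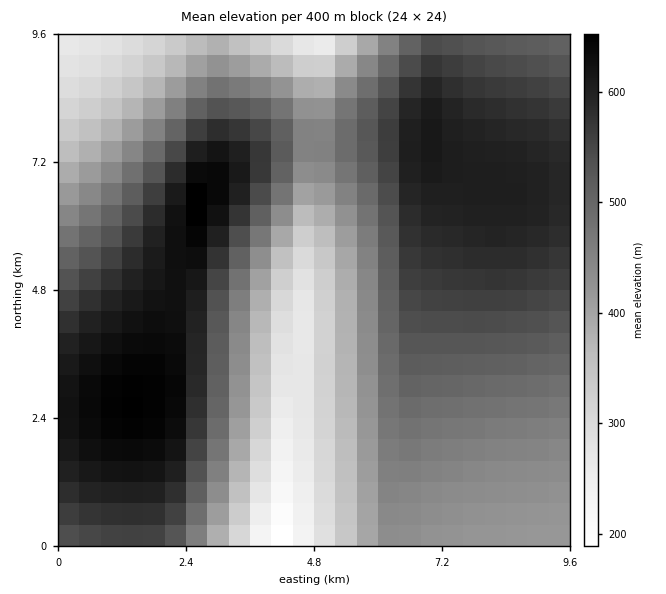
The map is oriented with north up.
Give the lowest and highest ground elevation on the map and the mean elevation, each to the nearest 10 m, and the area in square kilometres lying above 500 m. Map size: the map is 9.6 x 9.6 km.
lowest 170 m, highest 660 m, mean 490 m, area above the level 46.8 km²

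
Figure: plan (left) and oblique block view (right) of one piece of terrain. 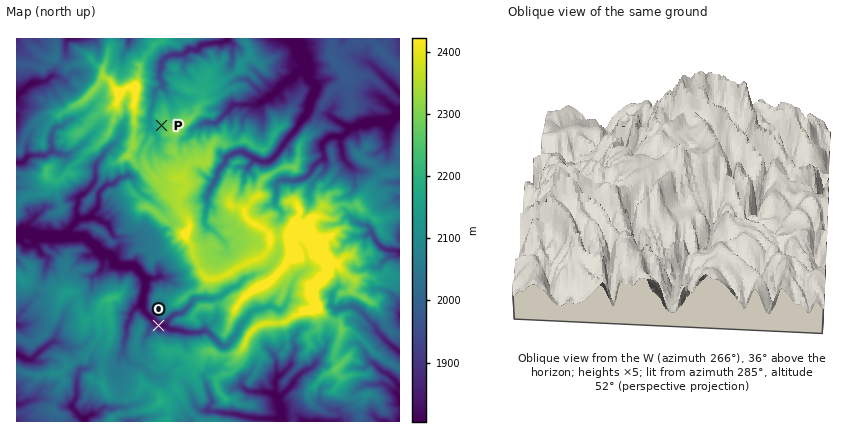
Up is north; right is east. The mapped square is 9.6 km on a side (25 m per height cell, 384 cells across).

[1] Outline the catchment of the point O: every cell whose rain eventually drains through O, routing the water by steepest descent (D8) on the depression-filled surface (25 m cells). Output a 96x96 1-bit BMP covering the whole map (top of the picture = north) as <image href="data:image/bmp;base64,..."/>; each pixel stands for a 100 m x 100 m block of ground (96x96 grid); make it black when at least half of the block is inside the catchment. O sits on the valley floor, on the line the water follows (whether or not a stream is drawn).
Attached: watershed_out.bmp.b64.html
<image width="96" height="96" href="data:image/bmp;base64,Qk2+BAAAAAAAAD4AAAAoAAAAYAAAAGAAAAABAAEAAAAAAIAEAAATCwAAEwsAAAIAAAAAAAAA////AAAAAAAAAAAAAAAAAAAAAAAAAAAAAAAAAAAAAAAAAAAAAAAAAAAAAAAAAAAAAAAAAAAAAAAAAAAAAAAAAAAAAAAAAAAAAAAAAAAAAAAAAAAAAAAAAAAAAAAAAAAAAAAAAAAAAAAAAAAAAAAAAAAAAAAAAAAAAAAAAAAAAAAAAAAAAAAAAAAAAAAAAAAAAAAAAAAAAAAAAAAAAAAAAAAAAAAAAAAAAAAAAAAAAAAAAAAAAAAAAAAAAAAAAAAAAAAAAAAAAAAAAAAAABgAAAAAAAAAAAAAAH5/AAAAAAAAAAAAB///gAAAAAAAAAAAD///gAAAAAAAAAAAD///wAAAAAAAAAAAH///wAAAAAAAAAAAP///4AAAAAAAAAAAH///8AAAAAAAAAAAD////AAAAAAAAAAAD/////AAAAAAAAAAB/////wAAAAAAAAAB/////8AAAAAAAAAA//////gAAAAAAAAAP/////gAAAAAAAAAH/////gAAAAAAAAAD/////AAAAAAAAAAA/////AAAAAAAAAAAH////AAAAAAAAAAAH////gAAAAAAAAAAD////wAAAAAAAAAAAP///4AAAAAAAAAAAD///8AAAAAAAAAAAB///8AAAAAAAAAAAAf//8AAAAAAAAAAAAD//8AAAAAAAAAAAAA//4AAAAAAAAAAAAAf/wAAAAAAAAAAAAAf/gAAAAAAAAAAAAAf/gAAAAAAAAAAAAAf/AAAAAAAAAAAAAAA+AAAAAAAAAAAAAAAeAAAAAAAAAAAAAAAYAAAAAAAAAAAAAAAAAAAAAAAAAAAAAAAAAAAAAAAAAAAAAAAAAAAAAAAAAAAAAAAAAAAAAAAAAAAAAAAAAAAAAAAAAAAAAAAAAAAAAAAAAAAAAAAAAAAAAAAAAAAAAAAAAAAAAAAAAAAAAAAAAAAAAAAAAAAAAAAAAAAAAAAAAAAAAAAAAAAAAAAAAAAAAAAAAAAAAAAAAAAAAAAAAAAAAAAAAAAAAAAAAAAAAAAAAAAAAAAAAAAAAAAAAAAAAAAAAAAAAAAAAAAAAAAAAAAAAAAAAAAAAAAAAAAAAAAAAAAAAAAAAAAAAAAAAAAAAAAAAAAAAAAAAAAAAAAAAAAAAAAAAAAAAAAAAAAAAAAAAAAAAAAAAAAAAAAAAAAAAAAAAAAAAAAAAAAAAAAAAAAAAAAAAAAAAAAAAAAAAAAAAAAAAAAAAAAAAAAAAAAAAAAAAAAAAAAAAAAAAAAAAAAAAAAAAAAAAAAAAAAAAAAAAAAAAAAAAAAAAAAAAAAAAAAAAAAAAAAAAAAAAAAAAAAAAAAAAAAAAAAAAAAAAAAAAAAAAAAAAAAAAAAAAAAAAAAAAAAAAAAAAAAAAAAAAAAAAAAAAAAAAAAAAAAAAAAAAAAAAAAAAAAAAAAAAAAAAAAAAAAAAAAAAAAAAAAAAAAAAAAAAAAAAAAAAAAAAAAAAAAAAAAAAAAAAAAAAAAAAAAAAAAAAAAAAAAAAAAAAAAAAAAAAAAAAAAAAAAAAAAAAAAAAAAAAAAA="/>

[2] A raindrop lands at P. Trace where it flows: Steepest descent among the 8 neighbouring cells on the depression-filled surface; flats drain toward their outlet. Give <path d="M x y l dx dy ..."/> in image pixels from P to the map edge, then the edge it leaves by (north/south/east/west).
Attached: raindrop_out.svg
<path d="M162 126l-12 0 0-14 4-10 0-10 2-4 4 0 2-4 0-2-2-4 0-6 2-4 0-6 4-4 6-4 10 0 6-4 10 0 4-6 10 0 2-2 8 0 6-2 0-2"/>
exit: north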